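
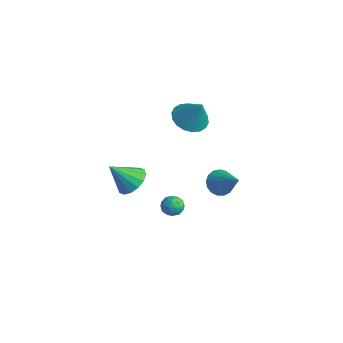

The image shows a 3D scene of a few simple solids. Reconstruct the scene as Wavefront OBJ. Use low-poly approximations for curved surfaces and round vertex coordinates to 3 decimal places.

v -0.238 1.093 2.189
v 0.327 0.315 1.954
v 0.558 1.247 3.591
v 0.554 0.654 1.788
v 0.623 1.081 1.701
v 0.522 1.51 1.711
v 0.27 1.856 1.816
v -0.082 2.051 1.994
v -0.465 2.056 2.212
v -0.804 1.87 2.424
v -1.03 1.531 2.59
v -1.1 1.104 2.677
v -0.998 0.676 2.667
v -0.747 0.329 2.562
v -0.394 0.134 2.383
v -0.011 0.129 2.166
v 0.835 -0.501 -3.013
v 1.227 -0.372 -2.522
v 1.073 -1.508 -2.938
v 1.465 -1.379 -2.447
v 0.83 -1.319 -2.375
v 0.684 -0.697 -2.421
v 1.616 -1.183 -3.039
v 1.47 -0.561 -3.085
v 1.71 -0.794 -2.538
v 1.224 -0.878 -2.128
v 1.076 -1.002 -3.332
v 0.59 -1.086 -2.922
v 1.011 -0.348 -2.774
v 1.289 -1.532 -2.686
v 0.916 -1.497 -2.644
v 1.147 -1.421 -2.355
v 0.691 -0.539 -2.715
v 0.921 -0.463 -2.426
v 0.688 -1.02 -2.34
v 1.379 -1.417 -3.034
v 1.609 -1.341 -2.745
v 1.153 -0.459 -3.105
v 1.384 -0.383 -2.816
v 1.612 -0.86 -3.12
v 1.525 -0.52 -2.495
v 1.664 -1.112 -2.451
v 1.753 -0.997 -2.798
v 1.667 -0.631 -2.826
v 1.239 -0.57 -2.254
v 1.378 -1.162 -2.21
v 1.006 -1.126 -2.167
v 0.919 -0.76 -2.195
v 1.523 -0.818 -2.263
v 0.922 -0.718 -3.25
v 1.061 -1.31 -3.206
v 1.381 -1.12 -3.265
v 1.294 -0.754 -3.293
v 0.636 -0.768 -3.009
v 0.775 -1.36 -2.965
v 0.633 -1.249 -2.634
v 0.547 -0.883 -2.662
v 0.777 -1.062 -3.197
v -0.203 2.976 -3.682
v 0.215 2.503 -4.205
v 1.363 2.984 -2.438
v 0.303 2.869 -4.318
v 0.275 3.259 -4.286
v 0.138 3.584 -4.114
v -0.078 3.77 -3.844
v -0.322 3.774 -3.537
v -0.539 3.596 -3.263
v -0.679 3.275 -3.085
v -0.71 2.886 -3.044
v -0.624 2.518 -3.149
v -0.443 2.254 -3.376
v -0.206 2.156 -3.673
v 0.031 2.246 -3.973
v 1.482 -3.522 0.603
v 2.249 -3.37 1.049
v 0.978 -4.478 1.797
v 1.958 -3.036 1.193
v 1.539 -2.833 1.179
v 1.105 -2.814 1.01
v 0.772 -2.985 0.733
v 0.629 -3.3 0.421
v 0.715 -3.675 0.157
v 1.006 -4.008 0.013
v 1.425 -4.212 0.027
v 1.859 -4.231 0.196
v 2.192 -4.06 0.473
v 2.335 -3.745 0.785
f 2 1 4
f 2 4 3
f 4 1 5
f 4 5 3
f 5 1 6
f 5 6 3
f 6 1 7
f 6 7 3
f 7 1 8
f 7 8 3
f 8 1 9
f 8 9 3
f 9 1 10
f 9 10 3
f 10 1 11
f 10 11 3
f 11 1 12
f 11 12 3
f 12 1 13
f 12 13 3
f 13 1 14
f 13 14 3
f 14 1 15
f 14 15 3
f 15 1 16
f 15 16 3
f 16 1 2
f 16 2 3
f 17 54 33
f 54 28 57
f 33 57 22
f 54 57 33
f 17 33 29
f 33 22 34
f 29 34 18
f 33 34 29
f 17 29 38
f 29 18 39
f 38 39 24
f 29 39 38
f 17 38 50
f 38 24 53
f 50 53 27
f 38 53 50
f 17 50 54
f 50 27 58
f 54 58 28
f 50 58 54
f 18 34 45
f 34 22 48
f 45 48 26
f 34 48 45
f 22 57 35
f 57 28 56
f 35 56 21
f 57 56 35
f 28 58 55
f 58 27 51
f 55 51 19
f 58 51 55
f 27 53 52
f 53 24 40
f 52 40 23
f 53 40 52
f 24 39 44
f 39 18 41
f 44 41 25
f 39 41 44
f 20 46 32
f 46 26 47
f 32 47 21
f 46 47 32
f 20 32 30
f 32 21 31
f 30 31 19
f 32 31 30
f 20 30 37
f 30 19 36
f 37 36 23
f 30 36 37
f 20 37 42
f 37 23 43
f 42 43 25
f 37 43 42
f 20 42 46
f 42 25 49
f 46 49 26
f 42 49 46
f 21 47 35
f 47 26 48
f 35 48 22
f 47 48 35
f 19 31 55
f 31 21 56
f 55 56 28
f 31 56 55
f 23 36 52
f 36 19 51
f 52 51 27
f 36 51 52
f 25 43 44
f 43 23 40
f 44 40 24
f 43 40 44
f 26 49 45
f 49 25 41
f 45 41 18
f 49 41 45
f 60 59 62
f 60 62 61
f 62 59 63
f 62 63 61
f 63 59 64
f 63 64 61
f 64 59 65
f 64 65 61
f 65 59 66
f 65 66 61
f 66 59 67
f 66 67 61
f 67 59 68
f 67 68 61
f 68 59 69
f 68 69 61
f 69 59 70
f 69 70 61
f 70 59 71
f 70 71 61
f 71 59 72
f 71 72 61
f 72 59 73
f 72 73 61
f 73 59 60
f 73 60 61
f 75 74 77
f 75 77 76
f 77 74 78
f 77 78 76
f 78 74 79
f 78 79 76
f 79 74 80
f 79 80 76
f 80 74 81
f 80 81 76
f 81 74 82
f 81 82 76
f 82 74 83
f 82 83 76
f 83 74 84
f 83 84 76
f 84 74 85
f 84 85 76
f 85 74 86
f 85 86 76
f 86 74 87
f 86 87 76
f 87 74 75
f 87 75 76



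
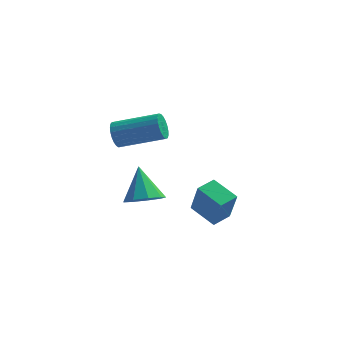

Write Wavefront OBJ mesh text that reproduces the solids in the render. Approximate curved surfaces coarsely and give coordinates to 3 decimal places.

v -3.484 0.674 -2.848
v -2.957 1.367 -3.113
v -3.936 1.566 -1.412
v -3.533 1.439 -3.338
v -4.085 1.153 -3.335
v -4.357 0.643 -3.103
v -4.22 0.147 -2.753
v -3.738 -0.102 -2.446
v -3.138 0.012 -2.328
v -2.699 0.436 -2.453
v -2.628 0.971 -2.763
v -1.658 1.317 -3.463
v -1.26 0.806 -1.946
v -1.147 2.107 -3.331
v -0.749 1.595 -1.814
v -0.551 0.685 -3.966
v -0.153 0.173 -2.449
v -0.04 1.474 -3.834
v 0.358 0.963 -2.317
v -4.296 -0.641 1.589
v -4.094 -0.984 1.075
v -2.202 -0.801 1.696
v -2.404 -0.459 2.211
v -4.088 -0.731 0.98
v -2.195 -0.548 1.601
v -4.117 -0.462 0.991
v -2.225 -0.279 1.612
v -4.177 -0.225 1.105
v -2.285 -0.042 1.726
v -4.258 -0.059 1.303
v -2.366 0.123 1.924
v -4.346 0.006 1.55
v -2.453 0.188 2.171
v -4.425 -0.041 1.804
v -2.532 0.141 2.425
v -4.481 -0.192 2.021
v -2.589 -0.01 2.643
v -4.506 -0.421 2.164
v -2.614 -0.238 2.785
v -4.494 -0.687 2.207
v -2.602 -0.505 2.828
v -4.448 -0.946 2.143
v -2.556 -0.763 2.764
v -4.376 -1.152 1.984
v -2.484 -0.969 2.605
v -4.29 -1.27 1.756
v -2.398 -1.087 2.377
v -4.205 -1.279 1.5
v -2.313 -1.096 2.121
v -4.136 -1.177 1.259
v -2.244 -0.995 1.88
f 2 1 4
f 2 4 3
f 4 1 5
f 4 5 3
f 5 1 6
f 5 6 3
f 6 1 7
f 6 7 3
f 7 1 8
f 7 8 3
f 8 1 9
f 8 9 3
f 9 1 10
f 9 10 3
f 10 1 11
f 10 11 3
f 11 1 2
f 11 2 3
f 13 15 12
f 16 13 12
f 12 15 14
f 14 16 12
f 13 19 15
f 17 13 16
f 17 19 13
f 15 19 14
f 18 16 14
f 14 19 18
f 18 17 16
f 19 17 18
f 21 20 24
f 21 24 22
f 22 24 25
f 22 25 23
f 24 20 26
f 24 26 25
f 25 26 27
f 25 27 23
f 26 20 28
f 26 28 27
f 27 28 29
f 27 29 23
f 28 20 30
f 28 30 29
f 29 30 31
f 29 31 23
f 30 20 32
f 30 32 31
f 31 32 33
f 31 33 23
f 32 20 34
f 32 34 33
f 33 34 35
f 33 35 23
f 34 20 36
f 34 36 35
f 35 36 37
f 35 37 23
f 36 20 38
f 36 38 37
f 37 38 39
f 37 39 23
f 38 20 40
f 38 40 39
f 39 40 41
f 39 41 23
f 40 20 42
f 40 42 41
f 41 42 43
f 41 43 23
f 42 20 44
f 42 44 43
f 43 44 45
f 43 45 23
f 44 20 46
f 44 46 45
f 45 46 47
f 45 47 23
f 46 20 48
f 46 48 47
f 47 48 49
f 47 49 23
f 48 20 50
f 48 50 49
f 49 50 51
f 49 51 23
f 50 20 21
f 50 21 51
f 51 21 22
f 51 22 23



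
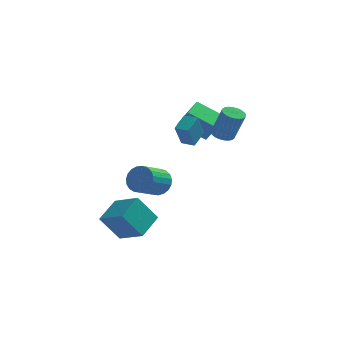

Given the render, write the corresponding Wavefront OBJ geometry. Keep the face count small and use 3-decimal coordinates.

v -2.652 -4.384 -2.622
v -1.96 -2.655 -1.79
v -4.261 -3.333 -3.468
v -3.569 -1.603 -2.636
v -1.451 -3.997 -4.424
v -0.759 -2.267 -3.592
v -3.06 -2.945 -5.27
v -2.368 -1.216 -4.438
v 2.975 -0.062 2.888
v 3.599 -0.432 2.601
v 4.329 -0.787 4.645
v 3.705 -0.418 4.932
v 3.701 -0.145 2.614
v 4.431 -0.5 4.659
v 3.692 0.154 2.669
v 4.422 -0.201 4.714
v 3.573 0.42 2.758
v 4.304 0.065 4.802
v 3.364 0.613 2.866
v 4.095 0.258 4.911
v 3.096 0.703 2.977
v 3.826 0.348 5.022
v 2.809 0.676 3.075
v 3.539 0.321 5.12
v 2.547 0.537 3.145
v 3.277 0.182 5.189
v 2.351 0.307 3.175
v 3.081 -0.048 5.219
v 2.249 0.02 3.161
v 2.979 -0.335 5.206
v 2.258 -0.279 3.106
v 2.988 -0.634 5.151
v 2.376 -0.545 3.018
v 3.107 -0.9 5.062
v 2.585 -0.738 2.909
v 3.316 -1.093 4.954
v 2.854 -0.828 2.798
v 3.584 -1.183 4.843
v 3.141 -0.801 2.7
v 3.871 -1.156 4.745
v 3.403 -0.662 2.631
v 4.133 -1.017 4.675
v -0.126 1.731 2.867
v 0.605 1.397 4.086
v 0.213 3.527 3.156
v 0.944 3.193 4.375
v 1.736 1.567 1.705
v 2.467 1.233 2.924
v 2.075 3.363 1.994
v 2.806 3.029 3.213
v -1.556 3.16 -2.97
v -1.083 2.444 -3.659
v -2.071 0.944 -2.778
v -2.544 1.66 -2.09
v -0.786 2.452 -3.311
v -1.774 0.953 -2.43
v -0.622 2.583 -2.904
v -1.61 1.083 -2.024
v -0.619 2.813 -2.509
v -1.607 1.314 -1.629
v -0.779 3.103 -2.194
v -1.767 1.604 -1.313
v -1.073 3.404 -2.013
v -2.061 1.904 -1.132
v -1.45 3.661 -1.997
v -2.438 2.162 -1.117
v -1.846 3.833 -2.15
v -2.834 2.333 -1.269
v -2.191 3.887 -2.444
v -3.18 2.388 -1.564
v -2.427 3.816 -2.83
v -3.415 2.317 -1.949
v -2.512 3.632 -3.24
v -3.5 2.132 -2.359
v -2.432 3.366 -3.603
v -3.42 1.866 -2.722
v -2.2 3.064 -3.857
v -3.188 1.564 -2.976
v -1.857 2.779 -3.957
v -2.845 1.279 -3.077
v -1.462 2.559 -3.887
v -2.45 1.06 -3.007
v 0.416 -0.259 2.088
v 0.125 -1.144 3.709
v 0.859 0.825 2.76
v 0.569 -0.061 4.381
v 1.291 -0.599 2.059
v 1.001 -1.485 3.68
v 1.735 0.484 2.731
v 1.444 -0.401 4.352
f 2 4 1
f 5 2 1
f 1 4 3
f 3 5 1
f 2 8 4
f 6 2 5
f 6 8 2
f 4 8 3
f 7 5 3
f 3 8 7
f 7 6 5
f 8 6 7
f 10 9 13
f 10 13 11
f 11 13 14
f 11 14 12
f 13 9 15
f 13 15 14
f 14 15 16
f 14 16 12
f 15 9 17
f 15 17 16
f 16 17 18
f 16 18 12
f 17 9 19
f 17 19 18
f 18 19 20
f 18 20 12
f 19 9 21
f 19 21 20
f 20 21 22
f 20 22 12
f 21 9 23
f 21 23 22
f 22 23 24
f 22 24 12
f 23 9 25
f 23 25 24
f 24 25 26
f 24 26 12
f 25 9 27
f 25 27 26
f 26 27 28
f 26 28 12
f 27 9 29
f 27 29 28
f 28 29 30
f 28 30 12
f 29 9 31
f 29 31 30
f 30 31 32
f 30 32 12
f 31 9 33
f 31 33 32
f 32 33 34
f 32 34 12
f 33 9 35
f 33 35 34
f 34 35 36
f 34 36 12
f 35 9 37
f 35 37 36
f 36 37 38
f 36 38 12
f 37 9 39
f 37 39 38
f 38 39 40
f 38 40 12
f 39 9 41
f 39 41 40
f 40 41 42
f 40 42 12
f 41 9 10
f 41 10 42
f 42 10 11
f 42 11 12
f 44 46 43
f 47 44 43
f 43 46 45
f 45 47 43
f 44 50 46
f 48 44 47
f 48 50 44
f 46 50 45
f 49 47 45
f 45 50 49
f 49 48 47
f 50 48 49
f 52 51 55
f 52 55 53
f 53 55 56
f 53 56 54
f 55 51 57
f 55 57 56
f 56 57 58
f 56 58 54
f 57 51 59
f 57 59 58
f 58 59 60
f 58 60 54
f 59 51 61
f 59 61 60
f 60 61 62
f 60 62 54
f 61 51 63
f 61 63 62
f 62 63 64
f 62 64 54
f 63 51 65
f 63 65 64
f 64 65 66
f 64 66 54
f 65 51 67
f 65 67 66
f 66 67 68
f 66 68 54
f 67 51 69
f 67 69 68
f 68 69 70
f 68 70 54
f 69 51 71
f 69 71 70
f 70 71 72
f 70 72 54
f 71 51 73
f 71 73 72
f 72 73 74
f 72 74 54
f 73 51 75
f 73 75 74
f 74 75 76
f 74 76 54
f 75 51 77
f 75 77 76
f 76 77 78
f 76 78 54
f 77 51 79
f 77 79 78
f 78 79 80
f 78 80 54
f 79 51 81
f 79 81 80
f 80 81 82
f 80 82 54
f 81 51 52
f 81 52 82
f 82 52 53
f 82 53 54
f 84 86 83
f 87 84 83
f 83 86 85
f 85 87 83
f 84 90 86
f 88 84 87
f 88 90 84
f 86 90 85
f 89 87 85
f 85 90 89
f 89 88 87
f 90 88 89



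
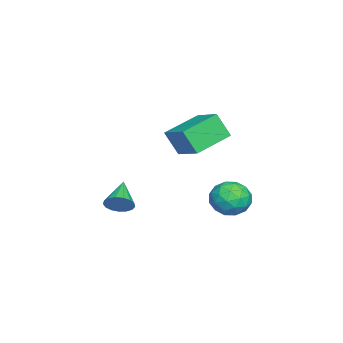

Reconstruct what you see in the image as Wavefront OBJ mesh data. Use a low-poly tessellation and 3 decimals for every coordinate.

v -1.904 -3.445 -2.846
v -1.49 -3.514 -2.142
v -3.456 -3.635 -1.954
v -1.557 -3.128 -2.175
v -1.702 -2.816 -2.362
v -1.894 -2.647 -2.66
v -2.088 -2.661 -3
v -2.24 -2.855 -3.306
v -2.315 -3.184 -3.506
v -2.296 -3.573 -3.555
v -2.187 -3.933 -3.442
v -2.013 -4.181 -3.192
v -1.814 -4.26 -2.863
v -1.636 -4.153 -2.53
v -1.519 -3.884 -2.27
v -0.141 3.715 -1.051
v 0.81 3.119 -0.978
v -1.11 2.201 -0.762
v -0.159 1.605 -0.689
v -0.422 2.346 0.116
v 0.177 3.282 -0.063
v -0.477 2.038 -1.677
v 0.122 2.974 -1.856
v 0.603 2.083 -1.365
v 0.637 2.273 -0.257
v -0.937 3.047 -1.483
v -0.903 3.237 -0.375
v 0.42 3.55 -1.04
v -0.72 1.77 -0.7
v -0.874 2.206 -0.227
v -0.315 1.856 -0.184
v 0.047 3.645 -0.502
v 0.607 3.295 -0.459
v -0.118 2.841 0.184
v -0.907 2.025 -1.281
v -0.347 1.675 -1.238
v 0.015 3.464 -1.556
v 0.574 3.114 -1.513
v -0.182 2.479 -1.924
v 0.857 2.591 -1.225
v 0.288 1.701 -1.054
v 0.101 1.956 -1.635
v 0.453 2.505 -1.741
v 0.877 2.703 -0.573
v 0.307 1.813 -0.403
v 0.153 2.248 0.07
v 0.505 2.798 -0.035
v 0.755 2.094 -0.8
v -0.607 3.507 -1.337
v -1.177 2.617 -1.167
v -0.805 2.522 -1.705
v -0.453 3.072 -1.81
v -0.588 3.619 -0.686
v -1.157 2.729 -0.515
v -0.753 2.815 0.001
v -0.401 3.364 -0.105
v -1.055 3.226 -0.94
v 0.228 0.16 2.046
v 0.185 -0.553 3.388
v -1.449 1.412 2.658
v -1.491 0.699 4
v 1.371 1.361 2.72
v 1.329 0.648 4.062
v -0.305 2.613 3.332
v -0.348 1.9 4.674
f 2 1 4
f 2 4 3
f 4 1 5
f 4 5 3
f 5 1 6
f 5 6 3
f 6 1 7
f 6 7 3
f 7 1 8
f 7 8 3
f 8 1 9
f 8 9 3
f 9 1 10
f 9 10 3
f 10 1 11
f 10 11 3
f 11 1 12
f 11 12 3
f 12 1 13
f 12 13 3
f 13 1 14
f 13 14 3
f 14 1 15
f 14 15 3
f 15 1 2
f 15 2 3
f 16 53 32
f 53 27 56
f 32 56 21
f 53 56 32
f 16 32 28
f 32 21 33
f 28 33 17
f 32 33 28
f 16 28 37
f 28 17 38
f 37 38 23
f 28 38 37
f 16 37 49
f 37 23 52
f 49 52 26
f 37 52 49
f 16 49 53
f 49 26 57
f 53 57 27
f 49 57 53
f 17 33 44
f 33 21 47
f 44 47 25
f 33 47 44
f 21 56 34
f 56 27 55
f 34 55 20
f 56 55 34
f 27 57 54
f 57 26 50
f 54 50 18
f 57 50 54
f 26 52 51
f 52 23 39
f 51 39 22
f 52 39 51
f 23 38 43
f 38 17 40
f 43 40 24
f 38 40 43
f 19 45 31
f 45 25 46
f 31 46 20
f 45 46 31
f 19 31 29
f 31 20 30
f 29 30 18
f 31 30 29
f 19 29 36
f 29 18 35
f 36 35 22
f 29 35 36
f 19 36 41
f 36 22 42
f 41 42 24
f 36 42 41
f 19 41 45
f 41 24 48
f 45 48 25
f 41 48 45
f 20 46 34
f 46 25 47
f 34 47 21
f 46 47 34
f 18 30 54
f 30 20 55
f 54 55 27
f 30 55 54
f 22 35 51
f 35 18 50
f 51 50 26
f 35 50 51
f 24 42 43
f 42 22 39
f 43 39 23
f 42 39 43
f 25 48 44
f 48 24 40
f 44 40 17
f 48 40 44
f 59 61 58
f 62 59 58
f 58 61 60
f 60 62 58
f 59 65 61
f 63 59 62
f 63 65 59
f 61 65 60
f 64 62 60
f 60 65 64
f 64 63 62
f 65 63 64



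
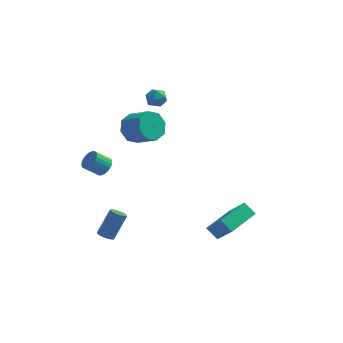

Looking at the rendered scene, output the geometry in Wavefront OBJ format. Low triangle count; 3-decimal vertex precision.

v -1.64 3.008 3.412
v -1.291 3.165 2.808
v -1.349 1.895 3.292
v -1 2.052 2.688
v -0.746 2.28 3.316
v -0.926 2.968 3.39
v -1.714 2.092 2.71
v -1.894 2.78 2.784
v -1.337 2.599 2.374
v -0.739 2.714 2.748
v -1.901 2.346 3.352
v -1.303 2.461 3.726
v -3.128 -3.74 1.441
v -2.672 -3.944 1.841
v -3.435 -4.244 2.559
v -3.892 -4.04 2.159
v -2.698 -3.706 1.913
v -3.461 -4.006 2.631
v -2.789 -3.473 1.914
v -3.552 -3.774 2.631
v -2.932 -3.281 1.842
v -3.695 -3.582 2.56
v -3.104 -3.159 1.709
v -3.868 -3.46 2.427
v -3.281 -3.126 1.536
v -4.044 -3.426 2.254
v -3.434 -3.185 1.348
v -4.197 -3.486 2.066
v -3.541 -3.329 1.174
v -4.304 -3.63 1.892
v -3.585 -3.536 1.041
v -4.348 -3.836 1.759
v -3.559 -3.774 0.969
v -4.322 -4.074 1.687
v -3.468 -4.006 0.969
v -4.231 -4.307 1.686
v -3.325 -4.198 1.04
v -4.088 -4.499 1.758
v -3.152 -4.32 1.173
v -3.916 -4.621 1.891
v -2.976 -4.354 1.346
v -3.739 -4.654 2.064
v -2.823 -4.294 1.534
v -3.586 -4.595 2.252
v -2.716 -4.15 1.708
v -3.479 -4.451 2.426
v -3.085 -4.051 -4.146
v -2.801 -3.726 -4.436
v -2.191 -2.963 -2.984
v -2.475 -3.289 -2.694
v -3.001 -3.613 -4.412
v -2.391 -2.85 -2.96
v -3.218 -3.586 -4.335
v -2.608 -2.823 -2.883
v -3.408 -3.651 -4.221
v -2.798 -2.888 -2.769
v -3.535 -3.796 -4.091
v -2.924 -3.033 -2.64
v -3.572 -3.991 -3.973
v -2.961 -3.228 -2.521
v -3.513 -4.198 -3.889
v -2.902 -3.435 -2.437
v -3.369 -4.377 -3.856
v -2.759 -3.614 -2.404
v -3.169 -4.49 -3.88
v -2.559 -3.727 -2.428
v -2.952 -4.517 -3.957
v -2.342 -3.754 -2.505
v -2.762 -4.452 -4.071
v -2.152 -3.689 -2.619
v -2.636 -4.307 -4.2
v -2.025 -3.544 -2.749
v -2.599 -4.112 -4.319
v -1.988 -3.349 -2.867
v -2.658 -3.905 -4.403
v -2.047 -3.142 -2.951
v 3.04 -3.137 -4.386
v 3.949 -3.971 -2.954
v 2.368 -2.822 -3.777
v 3.277 -3.656 -2.344
v 4.123 -1.424 -4.076
v 5.032 -2.258 -2.643
v 3.451 -1.109 -3.466
v 4.36 -1.943 -2.034
v -2.355 0.965 1.413
v -2.041 0.485 0.558
v -0.85 -0.185 1.371
v -1.165 0.295 2.227
v -1.705 1.192 0.648
v -0.514 0.523 1.461
v -1.75 1.766 1.186
v -0.559 1.097 2
v -2.149 1.871 1.858
v -0.958 1.201 2.671
v -2.67 1.445 2.269
v -1.479 0.775 3.082
v -3.006 0.737 2.179
v -1.815 0.068 2.992
v -2.961 0.163 1.64
v -1.77 -0.506 2.454
v -2.562 0.059 0.969
v -1.371 -0.611 1.782
f 1 12 6
f 1 6 2
f 1 2 8
f 1 8 11
f 1 11 12
f 2 6 10
f 6 12 5
f 12 11 3
f 11 8 7
f 8 2 9
f 4 10 5
f 4 5 3
f 4 3 7
f 4 7 9
f 4 9 10
f 5 10 6
f 3 5 12
f 7 3 11
f 9 7 8
f 10 9 2
f 14 13 17
f 14 17 15
f 15 17 18
f 15 18 16
f 17 13 19
f 17 19 18
f 18 19 20
f 18 20 16
f 19 13 21
f 19 21 20
f 20 21 22
f 20 22 16
f 21 13 23
f 21 23 22
f 22 23 24
f 22 24 16
f 23 13 25
f 23 25 24
f 24 25 26
f 24 26 16
f 25 13 27
f 25 27 26
f 26 27 28
f 26 28 16
f 27 13 29
f 27 29 28
f 28 29 30
f 28 30 16
f 29 13 31
f 29 31 30
f 30 31 32
f 30 32 16
f 31 13 33
f 31 33 32
f 32 33 34
f 32 34 16
f 33 13 35
f 33 35 34
f 34 35 36
f 34 36 16
f 35 13 37
f 35 37 36
f 36 37 38
f 36 38 16
f 37 13 39
f 37 39 38
f 38 39 40
f 38 40 16
f 39 13 41
f 39 41 40
f 40 41 42
f 40 42 16
f 41 13 43
f 41 43 42
f 42 43 44
f 42 44 16
f 43 13 45
f 43 45 44
f 44 45 46
f 44 46 16
f 45 13 14
f 45 14 46
f 46 14 15
f 46 15 16
f 48 47 51
f 48 51 49
f 49 51 52
f 49 52 50
f 51 47 53
f 51 53 52
f 52 53 54
f 52 54 50
f 53 47 55
f 53 55 54
f 54 55 56
f 54 56 50
f 55 47 57
f 55 57 56
f 56 57 58
f 56 58 50
f 57 47 59
f 57 59 58
f 58 59 60
f 58 60 50
f 59 47 61
f 59 61 60
f 60 61 62
f 60 62 50
f 61 47 63
f 61 63 62
f 62 63 64
f 62 64 50
f 63 47 65
f 63 65 64
f 64 65 66
f 64 66 50
f 65 47 67
f 65 67 66
f 66 67 68
f 66 68 50
f 67 47 69
f 67 69 68
f 68 69 70
f 68 70 50
f 69 47 71
f 69 71 70
f 70 71 72
f 70 72 50
f 71 47 73
f 71 73 72
f 72 73 74
f 72 74 50
f 73 47 75
f 73 75 74
f 74 75 76
f 74 76 50
f 75 47 48
f 75 48 76
f 76 48 49
f 76 49 50
f 78 80 77
f 81 78 77
f 77 80 79
f 79 81 77
f 78 84 80
f 82 78 81
f 82 84 78
f 80 84 79
f 83 81 79
f 79 84 83
f 83 82 81
f 84 82 83
f 86 85 89
f 86 89 87
f 87 89 90
f 87 90 88
f 89 85 91
f 89 91 90
f 90 91 92
f 90 92 88
f 91 85 93
f 91 93 92
f 92 93 94
f 92 94 88
f 93 85 95
f 93 95 94
f 94 95 96
f 94 96 88
f 95 85 97
f 95 97 96
f 96 97 98
f 96 98 88
f 97 85 99
f 97 99 98
f 98 99 100
f 98 100 88
f 99 85 101
f 99 101 100
f 100 101 102
f 100 102 88
f 101 85 86
f 101 86 102
f 102 86 87
f 102 87 88



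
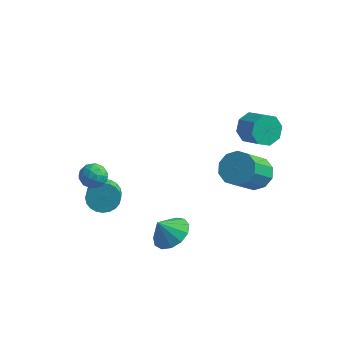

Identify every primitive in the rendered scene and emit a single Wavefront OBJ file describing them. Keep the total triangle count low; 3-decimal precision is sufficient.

v -3.978 -2.428 -2.002
v -3.292 -2.499 -1.641
v -3.628 -3.301 -2.839
v -2.942 -3.372 -2.478
v -3.592 -3.62 -2.13
v -3.809 -3.081 -1.613
v -3.111 -2.719 -2.867
v -3.328 -2.18 -2.35
v -2.757 -2.679 -2.176
v -3.054 -3.236 -1.72
v -3.866 -2.564 -2.76
v -4.163 -3.121 -2.304
v -3.666 -2.387 -1.748
v -3.254 -3.413 -2.732
v -3.636 -3.559 -2.528
v -3.233 -3.6 -2.316
v -3.969 -2.729 -1.731
v -3.566 -2.771 -1.519
v -3.743 -3.429 -1.807
v -3.354 -3.029 -2.961
v -2.951 -3.071 -2.749
v -3.687 -2.2 -2.164
v -3.284 -2.241 -1.952
v -3.177 -2.371 -2.673
v -2.948 -2.535 -1.85
v -2.742 -3.047 -2.342
v -2.842 -2.664 -2.571
v -2.969 -2.347 -2.267
v -3.123 -2.862 -1.583
v -2.917 -3.374 -2.075
v -3.299 -3.52 -1.87
v -3.426 -3.203 -1.566
v -2.808 -2.967 -1.897
v -4.003 -2.426 -2.405
v -3.797 -2.938 -2.897
v -3.494 -2.597 -2.914
v -3.621 -2.28 -2.61
v -4.178 -2.753 -2.138
v -3.972 -3.265 -2.63
v -3.951 -3.453 -2.213
v -4.078 -3.136 -1.909
v -4.112 -2.833 -2.583
v 2.426 2.456 0.068
v 2.931 2.838 -0.613
v 4.019 2.406 -0.049
v 3.514 2.024 0.632
v 2.826 3.285 -0.069
v 3.914 2.852 0.495
v 2.487 3.246 0.556
v 3.575 2.813 1.12
v 2.112 2.744 0.895
v 3.2 2.312 1.459
v 1.921 2.074 0.749
v 3.009 1.642 1.313
v 2.026 1.628 0.205
v 3.114 1.195 0.769
v 2.365 1.667 -0.42
v 3.453 1.234 0.144
v 2.74 2.168 -0.759
v 3.828 1.736 -0.195
v 1.395 -3.657 -3.895
v 2.272 -4.196 -3.685
v 0.885 -4.103 -2.905
v 2.331 -3.671 -3.418
v 2.093 -3.142 -3.303
v 1.633 -2.776 -3.375
v 1.098 -2.69 -3.613
v 0.658 -2.911 -3.94
v 0.451 -3.369 -4.253
v 0.544 -3.918 -4.452
v 0.908 -4.384 -4.474
v 1.426 -4.62 -4.313
v 1.935 -4.549 -4.019
v -3.354 -2.143 -4.203
v -2.656 -2.114 -4.739
v -2.088 -3.088 -4.052
v -2.786 -3.117 -3.517
v -2.564 -1.889 -4.496
v -1.996 -2.863 -3.809
v -2.592 -1.703 -4.209
v -2.024 -2.677 -3.522
v -2.736 -1.584 -3.921
v -2.168 -2.558 -3.234
v -2.974 -1.55 -3.676
v -2.406 -2.524 -2.989
v -3.27 -1.606 -3.511
v -2.702 -2.58 -2.824
v -3.579 -1.744 -3.452
v -3.011 -2.718 -2.765
v -3.853 -1.943 -3.507
v -3.285 -2.917 -2.82
v -4.052 -2.172 -3.668
v -3.484 -3.146 -2.981
v -4.144 -2.397 -3.911
v -3.576 -3.371 -3.224
v -4.116 -2.583 -4.198
v -3.548 -3.557 -3.511
v -3.972 -2.702 -4.486
v -3.404 -3.676 -3.799
v -3.734 -2.736 -4.731
v -3.166 -3.71 -4.044
v -3.438 -2.68 -4.896
v -2.87 -3.654 -4.209
v -3.129 -2.542 -4.955
v -2.561 -3.516 -4.268
v -2.855 -2.343 -4.9
v -2.287 -3.317 -4.213
v 3.05 1.742 -2.717
v 4.055 1.694 -2.635
v 3.856 0.13 -1.101
v 2.85 0.178 -1.183
v 3.849 2.12 -2.228
v 3.649 0.555 -0.694
v 3.337 2.401 -2.008
v 3.138 0.837 -0.474
v 2.716 2.431 -2.058
v 2.516 0.867 -0.524
v 2.222 2.198 -2.36
v 2.022 0.633 -0.826
v 2.044 1.79 -2.799
v 1.845 0.226 -1.265
v 2.251 1.365 -3.206
v 2.051 -0.2 -1.672
v 2.762 1.083 -3.426
v 2.563 -0.481 -1.892
v 3.384 1.053 -3.376
v 3.184 -0.511 -1.842
v 3.878 1.287 -3.074
v 3.678 -0.278 -1.54
f 1 38 17
f 38 12 41
f 17 41 6
f 38 41 17
f 1 17 13
f 17 6 18
f 13 18 2
f 17 18 13
f 1 13 22
f 13 2 23
f 22 23 8
f 13 23 22
f 1 22 34
f 22 8 37
f 34 37 11
f 22 37 34
f 1 34 38
f 34 11 42
f 38 42 12
f 34 42 38
f 2 18 29
f 18 6 32
f 29 32 10
f 18 32 29
f 6 41 19
f 41 12 40
f 19 40 5
f 41 40 19
f 12 42 39
f 42 11 35
f 39 35 3
f 42 35 39
f 11 37 36
f 37 8 24
f 36 24 7
f 37 24 36
f 8 23 28
f 23 2 25
f 28 25 9
f 23 25 28
f 4 30 16
f 30 10 31
f 16 31 5
f 30 31 16
f 4 16 14
f 16 5 15
f 14 15 3
f 16 15 14
f 4 14 21
f 14 3 20
f 21 20 7
f 14 20 21
f 4 21 26
f 21 7 27
f 26 27 9
f 21 27 26
f 4 26 30
f 26 9 33
f 30 33 10
f 26 33 30
f 5 31 19
f 31 10 32
f 19 32 6
f 31 32 19
f 3 15 39
f 15 5 40
f 39 40 12
f 15 40 39
f 7 20 36
f 20 3 35
f 36 35 11
f 20 35 36
f 9 27 28
f 27 7 24
f 28 24 8
f 27 24 28
f 10 33 29
f 33 9 25
f 29 25 2
f 33 25 29
f 44 43 47
f 44 47 45
f 45 47 48
f 45 48 46
f 47 43 49
f 47 49 48
f 48 49 50
f 48 50 46
f 49 43 51
f 49 51 50
f 50 51 52
f 50 52 46
f 51 43 53
f 51 53 52
f 52 53 54
f 52 54 46
f 53 43 55
f 53 55 54
f 54 55 56
f 54 56 46
f 55 43 57
f 55 57 56
f 56 57 58
f 56 58 46
f 57 43 59
f 57 59 58
f 58 59 60
f 58 60 46
f 59 43 44
f 59 44 60
f 60 44 45
f 60 45 46
f 62 61 64
f 62 64 63
f 64 61 65
f 64 65 63
f 65 61 66
f 65 66 63
f 66 61 67
f 66 67 63
f 67 61 68
f 67 68 63
f 68 61 69
f 68 69 63
f 69 61 70
f 69 70 63
f 70 61 71
f 70 71 63
f 71 61 72
f 71 72 63
f 72 61 73
f 72 73 63
f 73 61 62
f 73 62 63
f 75 74 78
f 75 78 76
f 76 78 79
f 76 79 77
f 78 74 80
f 78 80 79
f 79 80 81
f 79 81 77
f 80 74 82
f 80 82 81
f 81 82 83
f 81 83 77
f 82 74 84
f 82 84 83
f 83 84 85
f 83 85 77
f 84 74 86
f 84 86 85
f 85 86 87
f 85 87 77
f 86 74 88
f 86 88 87
f 87 88 89
f 87 89 77
f 88 74 90
f 88 90 89
f 89 90 91
f 89 91 77
f 90 74 92
f 90 92 91
f 91 92 93
f 91 93 77
f 92 74 94
f 92 94 93
f 93 94 95
f 93 95 77
f 94 74 96
f 94 96 95
f 95 96 97
f 95 97 77
f 96 74 98
f 96 98 97
f 97 98 99
f 97 99 77
f 98 74 100
f 98 100 99
f 99 100 101
f 99 101 77
f 100 74 102
f 100 102 101
f 101 102 103
f 101 103 77
f 102 74 104
f 102 104 103
f 103 104 105
f 103 105 77
f 104 74 106
f 104 106 105
f 105 106 107
f 105 107 77
f 106 74 75
f 106 75 107
f 107 75 76
f 107 76 77
f 109 108 112
f 109 112 110
f 110 112 113
f 110 113 111
f 112 108 114
f 112 114 113
f 113 114 115
f 113 115 111
f 114 108 116
f 114 116 115
f 115 116 117
f 115 117 111
f 116 108 118
f 116 118 117
f 117 118 119
f 117 119 111
f 118 108 120
f 118 120 119
f 119 120 121
f 119 121 111
f 120 108 122
f 120 122 121
f 121 122 123
f 121 123 111
f 122 108 124
f 122 124 123
f 123 124 125
f 123 125 111
f 124 108 126
f 124 126 125
f 125 126 127
f 125 127 111
f 126 108 128
f 126 128 127
f 127 128 129
f 127 129 111
f 128 108 109
f 128 109 129
f 129 109 110
f 129 110 111



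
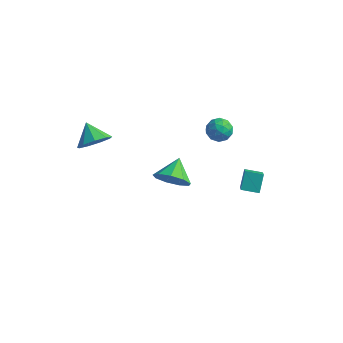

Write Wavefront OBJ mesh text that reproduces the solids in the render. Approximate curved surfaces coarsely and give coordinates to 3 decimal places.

v -0.265 -0.729 -3.932
v 0.45 -0.905 -3.365
v -0.475 0.369 -3.328
v 0.652 -0.585 -3.876
v 0.424 -0.332 -4.414
v -0.126 -0.265 -4.726
v -0.742 -0.415 -4.667
v -1.134 -0.712 -4.263
v -1.12 -1.016 -3.705
v -0.706 -1.186 -3.253
v -0.086 -1.142 -3.119
v 3.354 -0.829 -2.673
v 3.213 -0.159 -1.958
v 2.87 0.081 -3.621
v 2.728 0.75 -2.905
v 4.152 -0.53 -2.795
v 4.01 0.139 -2.079
v 3.667 0.379 -3.742
v 3.526 1.049 -3.027
v 1.39 1.267 -0.223
v 1.813 0.834 0.07
v 1.067 0.486 -0.91
v 1.49 0.053 -0.617
v 0.949 0.273 -0.282
v 1.149 0.756 0.142
v 1.731 0.564 -0.982
v 1.931 1.047 -0.558
v 2.024 0.4 -0.399
v 1.541 0.22 0.033
v 1.339 1.1 -0.873
v 0.856 0.92 -0.441
v 1.63 1.119 -0.017
v 1.25 0.201 -0.823
v 0.932 0.33 -0.627
v 1.181 0.076 -0.455
v 1.239 1.073 0.026
v 1.488 0.819 0.198
v 0.98 0.489 -0.009
v 1.392 0.501 -1.038
v 1.641 0.247 -0.866
v 1.699 1.244 -0.385
v 1.948 0.99 -0.213
v 1.9 0.831 -0.831
v 2.003 0.61 -0.12
v 1.813 0.15 -0.523
v 1.955 0.451 -0.738
v 2.072 0.735 -0.488
v 1.719 0.504 0.134
v 1.529 0.044 -0.269
v 1.211 0.174 -0.073
v 1.328 0.457 0.177
v 1.843 0.248 -0.141
v 1.351 1.276 -0.571
v 1.161 0.816 -0.974
v 1.552 0.863 -1.017
v 1.669 1.146 -0.767
v 1.067 1.17 -0.317
v 0.877 0.71 -0.72
v 0.808 0.585 -0.352
v 0.925 0.869 -0.102
v 1.037 1.072 -0.699
v -2.704 -3.414 0.231
v -2.423 -3.843 0.895
v -3.456 -2.886 0.889
v -2.128 -3.353 0.839
v -2.103 -2.892 0.498
v -2.359 -2.674 0.032
v -2.777 -2.803 -0.341
v -3.161 -3.217 -0.447
v -3.331 -3.724 -0.235
v -3.208 -4.085 0.194
v -2.849 -4.132 0.641
f 2 1 4
f 2 4 3
f 4 1 5
f 4 5 3
f 5 1 6
f 5 6 3
f 6 1 7
f 6 7 3
f 7 1 8
f 7 8 3
f 8 1 9
f 8 9 3
f 9 1 10
f 9 10 3
f 10 1 11
f 10 11 3
f 11 1 2
f 11 2 3
f 13 15 12
f 16 13 12
f 12 15 14
f 14 16 12
f 13 19 15
f 17 13 16
f 17 19 13
f 15 19 14
f 18 16 14
f 14 19 18
f 18 17 16
f 19 17 18
f 20 57 36
f 57 31 60
f 36 60 25
f 57 60 36
f 20 36 32
f 36 25 37
f 32 37 21
f 36 37 32
f 20 32 41
f 32 21 42
f 41 42 27
f 32 42 41
f 20 41 53
f 41 27 56
f 53 56 30
f 41 56 53
f 20 53 57
f 53 30 61
f 57 61 31
f 53 61 57
f 21 37 48
f 37 25 51
f 48 51 29
f 37 51 48
f 25 60 38
f 60 31 59
f 38 59 24
f 60 59 38
f 31 61 58
f 61 30 54
f 58 54 22
f 61 54 58
f 30 56 55
f 56 27 43
f 55 43 26
f 56 43 55
f 27 42 47
f 42 21 44
f 47 44 28
f 42 44 47
f 23 49 35
f 49 29 50
f 35 50 24
f 49 50 35
f 23 35 33
f 35 24 34
f 33 34 22
f 35 34 33
f 23 33 40
f 33 22 39
f 40 39 26
f 33 39 40
f 23 40 45
f 40 26 46
f 45 46 28
f 40 46 45
f 23 45 49
f 45 28 52
f 49 52 29
f 45 52 49
f 24 50 38
f 50 29 51
f 38 51 25
f 50 51 38
f 22 34 58
f 34 24 59
f 58 59 31
f 34 59 58
f 26 39 55
f 39 22 54
f 55 54 30
f 39 54 55
f 28 46 47
f 46 26 43
f 47 43 27
f 46 43 47
f 29 52 48
f 52 28 44
f 48 44 21
f 52 44 48
f 63 62 65
f 63 65 64
f 65 62 66
f 65 66 64
f 66 62 67
f 66 67 64
f 67 62 68
f 67 68 64
f 68 62 69
f 68 69 64
f 69 62 70
f 69 70 64
f 70 62 71
f 70 71 64
f 71 62 72
f 71 72 64
f 72 62 63
f 72 63 64



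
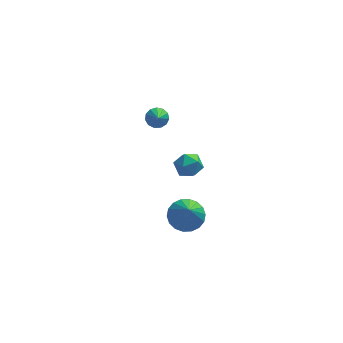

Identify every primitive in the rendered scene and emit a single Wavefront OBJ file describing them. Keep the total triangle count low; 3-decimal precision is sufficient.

v -1.607 1.351 -0.721
v -0.975 1.166 -1.326
v -1.665 -0.046 -0.354
v -1.033 -0.231 -0.959
v -0.827 0.238 -0.227
v -0.791 1.102 -0.454
v -1.849 0.018 -1.226
v -1.813 0.882 -1.453
v -1.125 0.342 -1.638
v -0.493 0.478 -1.02
v -2.147 0.642 -0.66
v -1.515 0.778 -0.042
v -1.665 -3.225 -1.39
v -0.73 -3.565 -1.659
v -1.575 -4.275 0.25
v -0.636 -3.185 -1.42
v -0.745 -2.812 -1.176
v -1.037 -2.522 -0.974
v -1.453 -2.371 -0.854
v -1.91 -2.388 -0.841
v -2.32 -2.572 -0.936
v -2.599 -2.885 -1.121
v -2.693 -3.265 -1.36
v -2.584 -3.637 -1.604
v -2.293 -3.927 -1.806
v -1.877 -4.078 -1.926
v -1.419 -4.061 -1.939
v -1.01 -3.877 -1.844
v -2.867 4.369 -0.244
v -2.194 4.319 -0.327
v -2.833 3.511 0.564
v -2.25 4.578 -0.05
v -2.502 4.77 0.166
v -2.869 4.835 0.251
v -3.236 4.753 0.179
v -3.486 4.549 -0.027
v -3.54 4.287 -0.302
v -3.38 4.052 -0.559
v -3.057 3.918 -0.716
v -2.674 3.927 -0.723
v -2.353 4.076 -0.578
f 1 12 6
f 1 6 2
f 1 2 8
f 1 8 11
f 1 11 12
f 2 6 10
f 6 12 5
f 12 11 3
f 11 8 7
f 8 2 9
f 4 10 5
f 4 5 3
f 4 3 7
f 4 7 9
f 4 9 10
f 5 10 6
f 3 5 12
f 7 3 11
f 9 7 8
f 10 9 2
f 14 13 16
f 14 16 15
f 16 13 17
f 16 17 15
f 17 13 18
f 17 18 15
f 18 13 19
f 18 19 15
f 19 13 20
f 19 20 15
f 20 13 21
f 20 21 15
f 21 13 22
f 21 22 15
f 22 13 23
f 22 23 15
f 23 13 24
f 23 24 15
f 24 13 25
f 24 25 15
f 25 13 26
f 25 26 15
f 26 13 27
f 26 27 15
f 27 13 28
f 27 28 15
f 28 13 14
f 28 14 15
f 30 29 32
f 30 32 31
f 32 29 33
f 32 33 31
f 33 29 34
f 33 34 31
f 34 29 35
f 34 35 31
f 35 29 36
f 35 36 31
f 36 29 37
f 36 37 31
f 37 29 38
f 37 38 31
f 38 29 39
f 38 39 31
f 39 29 40
f 39 40 31
f 40 29 41
f 40 41 31
f 41 29 30
f 41 30 31



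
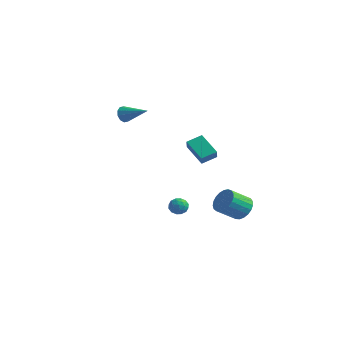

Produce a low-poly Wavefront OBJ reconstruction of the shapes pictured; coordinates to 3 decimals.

v -4.839 1.917 3.459
v -4.603 1.663 2.933
v -3.161 2.143 4.101
v -4.634 2.048 2.878
v -4.743 2.382 3.045
v -4.888 2.539 3.37
v -5.015 2.458 3.729
v -5.074 2.171 3.985
v -5.044 1.786 4.04
v -4.934 1.452 3.873
v -4.789 1.295 3.548
v -4.662 1.376 3.189
v -0.708 2.44 -3.124
v -0.26 2.164 -3.509
v -0.76 1.556 -2.551
v -0.312 1.28 -2.936
v -0.144 1.768 -2.538
v -0.112 2.315 -2.892
v -0.908 1.405 -3.168
v -0.876 1.952 -3.522
v -0.384 1.525 -3.536
v 0.089 1.749 -3.146
v -1.109 1.971 -2.914
v -0.636 2.195 -2.524
v -0.479 2.38 -3.367
v -0.541 1.34 -2.693
v -0.442 1.627 -2.459
v -0.179 1.465 -2.685
v -0.392 2.468 -3.004
v -0.129 2.306 -3.23
v -0.061 2.073 -2.66
v -0.891 1.414 -2.83
v -0.628 1.252 -3.056
v -0.841 2.255 -3.375
v -0.578 2.093 -3.601
v -0.959 1.647 -3.4
v -0.288 1.842 -3.609
v -0.319 1.322 -3.272
v -0.67 1.396 -3.408
v -0.651 1.717 -3.617
v -0.011 1.973 -3.38
v -0.042 1.454 -3.043
v 0.057 1.741 -2.809
v 0.076 2.062 -3.017
v -0.084 1.597 -3.396
v -0.978 2.266 -3.017
v -1.009 1.747 -2.68
v -1.096 1.658 -3.043
v -1.077 1.979 -3.251
v -0.701 2.398 -2.788
v -0.732 1.878 -2.451
v -0.369 2.003 -2.443
v -0.35 2.324 -2.652
v -0.936 2.123 -2.664
v 2.811 3.781 -2.891
v 3.574 3.782 -2.414
v 3.013 2.64 -1.513
v 2.249 2.639 -1.989
v 3.366 4.031 -2.228
v 2.804 2.889 -1.326
v 3.062 4.237 -2.157
v 2.5 3.095 -1.255
v 2.715 4.364 -2.212
v 2.153 3.222 -1.31
v 2.384 4.391 -2.385
v 1.822 3.248 -1.483
v 2.127 4.312 -2.645
v 1.565 3.169 -1.743
v 1.988 4.141 -2.948
v 1.426 2.999 -2.046
v 1.991 3.908 -3.241
v 1.43 2.766 -2.339
v 2.137 3.653 -3.473
v 1.575 2.511 -2.571
v 2.399 3.42 -3.605
v 1.837 2.278 -2.703
v 2.732 3.25 -3.613
v 2.17 2.108 -2.711
v 3.079 3.171 -3.496
v 2.517 2.029 -2.595
v 3.379 3.198 -3.275
v 2.817 2.056 -2.373
v 3.581 3.326 -2.987
v 3.02 2.184 -2.085
v 3.65 3.532 -2.683
v 3.089 2.39 -1.781
v 2.723 -1.277 3.767
v 3.141 -0.433 4.13
v 4.016 -1.545 2.899
v 4.434 -0.7 3.262
v 3.046 -1.7 4.378
v 3.464 -0.855 4.741
v 4.339 -1.967 3.51
v 4.757 -1.123 3.873
f 2 1 4
f 2 4 3
f 4 1 5
f 4 5 3
f 5 1 6
f 5 6 3
f 6 1 7
f 6 7 3
f 7 1 8
f 7 8 3
f 8 1 9
f 8 9 3
f 9 1 10
f 9 10 3
f 10 1 11
f 10 11 3
f 11 1 12
f 11 12 3
f 12 1 2
f 12 2 3
f 13 50 29
f 50 24 53
f 29 53 18
f 50 53 29
f 13 29 25
f 29 18 30
f 25 30 14
f 29 30 25
f 13 25 34
f 25 14 35
f 34 35 20
f 25 35 34
f 13 34 46
f 34 20 49
f 46 49 23
f 34 49 46
f 13 46 50
f 46 23 54
f 50 54 24
f 46 54 50
f 14 30 41
f 30 18 44
f 41 44 22
f 30 44 41
f 18 53 31
f 53 24 52
f 31 52 17
f 53 52 31
f 24 54 51
f 54 23 47
f 51 47 15
f 54 47 51
f 23 49 48
f 49 20 36
f 48 36 19
f 49 36 48
f 20 35 40
f 35 14 37
f 40 37 21
f 35 37 40
f 16 42 28
f 42 22 43
f 28 43 17
f 42 43 28
f 16 28 26
f 28 17 27
f 26 27 15
f 28 27 26
f 16 26 33
f 26 15 32
f 33 32 19
f 26 32 33
f 16 33 38
f 33 19 39
f 38 39 21
f 33 39 38
f 16 38 42
f 38 21 45
f 42 45 22
f 38 45 42
f 17 43 31
f 43 22 44
f 31 44 18
f 43 44 31
f 15 27 51
f 27 17 52
f 51 52 24
f 27 52 51
f 19 32 48
f 32 15 47
f 48 47 23
f 32 47 48
f 21 39 40
f 39 19 36
f 40 36 20
f 39 36 40
f 22 45 41
f 45 21 37
f 41 37 14
f 45 37 41
f 56 55 59
f 56 59 57
f 57 59 60
f 57 60 58
f 59 55 61
f 59 61 60
f 60 61 62
f 60 62 58
f 61 55 63
f 61 63 62
f 62 63 64
f 62 64 58
f 63 55 65
f 63 65 64
f 64 65 66
f 64 66 58
f 65 55 67
f 65 67 66
f 66 67 68
f 66 68 58
f 67 55 69
f 67 69 68
f 68 69 70
f 68 70 58
f 69 55 71
f 69 71 70
f 70 71 72
f 70 72 58
f 71 55 73
f 71 73 72
f 72 73 74
f 72 74 58
f 73 55 75
f 73 75 74
f 74 75 76
f 74 76 58
f 75 55 77
f 75 77 76
f 76 77 78
f 76 78 58
f 77 55 79
f 77 79 78
f 78 79 80
f 78 80 58
f 79 55 81
f 79 81 80
f 80 81 82
f 80 82 58
f 81 55 83
f 81 83 82
f 82 83 84
f 82 84 58
f 83 55 85
f 83 85 84
f 84 85 86
f 84 86 58
f 85 55 56
f 85 56 86
f 86 56 57
f 86 57 58
f 88 90 87
f 91 88 87
f 87 90 89
f 89 91 87
f 88 94 90
f 92 88 91
f 92 94 88
f 90 94 89
f 93 91 89
f 89 94 93
f 93 92 91
f 94 92 93



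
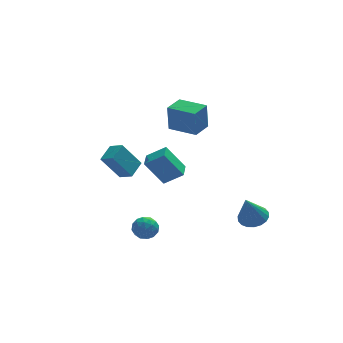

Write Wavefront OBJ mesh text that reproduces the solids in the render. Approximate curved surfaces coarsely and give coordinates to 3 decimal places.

v 0.316 1.733 2.855
v 0.231 1.752 4.673
v 1.311 2.703 2.891
v 1.226 2.722 4.709
v 1.654 0.358 2.931
v 1.569 0.377 4.749
v 2.649 1.328 2.967
v 2.564 1.347 4.785
v -1.169 1.959 -0.208
v -0.021 1.549 0.649
v -0.778 3.062 -0.204
v 0.37 2.651 0.653
v -0.05 1.569 -1.893
v 1.098 1.158 -1.036
v 0.341 2.671 -1.889
v 1.489 2.261 -1.032
v -3.667 -2.689 1.993
v -4.757 -2.572 3.606
v -2.907 -1.804 2.442
v -3.997 -1.687 4.055
v -3.103 -3.393 2.425
v -4.193 -3.276 4.038
v -2.343 -2.508 2.874
v -3.433 -2.391 4.487
v 4.278 -3.07 -2.5
v 4.853 -3.838 -2.502
v 3.642 -3.55 -0.6
v 5.104 -3.532 -2.341
v 5.191 -3.134 -2.211
v 5.097 -2.724 -2.138
v 4.841 -2.382 -2.138
v 4.473 -2.176 -2.208
v 4.067 -2.147 -2.337
v 3.702 -2.301 -2.498
v 3.452 -2.607 -2.659
v 3.364 -3.005 -2.789
v 3.458 -3.416 -2.861
v 3.714 -3.758 -2.862
v 4.082 -3.963 -2.791
v 4.488 -3.992 -2.663
v -1.833 -2.773 -2.758
v -1.511 -3.311 -2.181
v -3.109 -3.129 -2.379
v -2.787 -3.667 -1.802
v -2.705 -2.827 -1.693
v -1.917 -2.606 -1.927
v -2.703 -3.834 -2.633
v -1.915 -3.613 -2.867
v -2.049 -3.966 -2.104
v -2.051 -3.344 -1.523
v -2.569 -3.096 -3.037
v -2.571 -2.474 -2.456
v -1.56 -3.01 -2.503
v -3.06 -3.43 -2.057
v -3.012 -2.935 -1.993
v -2.823 -3.252 -1.654
v -1.798 -2.596 -2.353
v -1.609 -2.913 -2.014
v -2.311 -2.628 -1.727
v -3.011 -3.527 -2.546
v -2.822 -3.844 -2.207
v -1.797 -3.188 -2.906
v -1.608 -3.505 -2.567
v -2.309 -3.812 -2.833
v -1.687 -3.712 -2.118
v -2.437 -3.922 -1.896
v -2.388 -4.019 -2.384
v -1.924 -3.89 -2.522
v -1.688 -3.346 -1.777
v -2.438 -3.556 -1.554
v -2.39 -3.062 -1.49
v -1.926 -2.932 -1.627
v -2.004 -3.732 -1.731
v -2.182 -2.884 -3.006
v -2.932 -3.094 -2.783
v -2.694 -3.508 -2.933
v -2.23 -3.378 -3.07
v -2.183 -2.518 -2.664
v -2.933 -2.728 -2.442
v -2.696 -2.55 -2.038
v -2.232 -2.421 -2.176
v -2.616 -2.708 -2.829
f 2 4 1
f 5 2 1
f 1 4 3
f 3 5 1
f 2 8 4
f 6 2 5
f 6 8 2
f 4 8 3
f 7 5 3
f 3 8 7
f 7 6 5
f 8 6 7
f 10 12 9
f 13 10 9
f 9 12 11
f 11 13 9
f 10 16 12
f 14 10 13
f 14 16 10
f 12 16 11
f 15 13 11
f 11 16 15
f 15 14 13
f 16 14 15
f 18 20 17
f 21 18 17
f 17 20 19
f 19 21 17
f 18 24 20
f 22 18 21
f 22 24 18
f 20 24 19
f 23 21 19
f 19 24 23
f 23 22 21
f 24 22 23
f 26 25 28
f 26 28 27
f 28 25 29
f 28 29 27
f 29 25 30
f 29 30 27
f 30 25 31
f 30 31 27
f 31 25 32
f 31 32 27
f 32 25 33
f 32 33 27
f 33 25 34
f 33 34 27
f 34 25 35
f 34 35 27
f 35 25 36
f 35 36 27
f 36 25 37
f 36 37 27
f 37 25 38
f 37 38 27
f 38 25 39
f 38 39 27
f 39 25 40
f 39 40 27
f 40 25 26
f 40 26 27
f 41 78 57
f 78 52 81
f 57 81 46
f 78 81 57
f 41 57 53
f 57 46 58
f 53 58 42
f 57 58 53
f 41 53 62
f 53 42 63
f 62 63 48
f 53 63 62
f 41 62 74
f 62 48 77
f 74 77 51
f 62 77 74
f 41 74 78
f 74 51 82
f 78 82 52
f 74 82 78
f 42 58 69
f 58 46 72
f 69 72 50
f 58 72 69
f 46 81 59
f 81 52 80
f 59 80 45
f 81 80 59
f 52 82 79
f 82 51 75
f 79 75 43
f 82 75 79
f 51 77 76
f 77 48 64
f 76 64 47
f 77 64 76
f 48 63 68
f 63 42 65
f 68 65 49
f 63 65 68
f 44 70 56
f 70 50 71
f 56 71 45
f 70 71 56
f 44 56 54
f 56 45 55
f 54 55 43
f 56 55 54
f 44 54 61
f 54 43 60
f 61 60 47
f 54 60 61
f 44 61 66
f 61 47 67
f 66 67 49
f 61 67 66
f 44 66 70
f 66 49 73
f 70 73 50
f 66 73 70
f 45 71 59
f 71 50 72
f 59 72 46
f 71 72 59
f 43 55 79
f 55 45 80
f 79 80 52
f 55 80 79
f 47 60 76
f 60 43 75
f 76 75 51
f 60 75 76
f 49 67 68
f 67 47 64
f 68 64 48
f 67 64 68
f 50 73 69
f 73 49 65
f 69 65 42
f 73 65 69



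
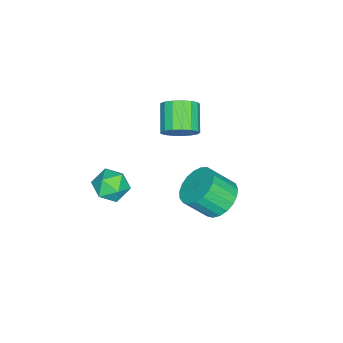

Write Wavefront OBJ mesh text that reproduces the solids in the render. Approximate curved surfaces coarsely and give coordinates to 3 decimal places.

v -1.149 -0.025 0.637
v -0.593 -0.5 1.126
v -1.755 -1.03 1.933
v -2.311 -0.555 1.443
v -0.619 -0.133 1.331
v -1.781 -0.662 2.137
v -0.766 0.259 1.376
v -1.928 -0.27 2.182
v -1.001 0.586 1.252
v -2.163 0.057 2.058
v -1.269 0.773 0.987
v -2.431 0.244 1.793
v -1.511 0.777 0.642
v -2.673 0.248 1.448
v -1.669 0.597 0.296
v -2.831 0.068 1.102
v -1.708 0.275 0.027
v -2.87 -0.255 0.834
v -1.62 -0.117 -0.101
v -2.782 -0.646 0.705
v -1.423 -0.487 -0.061
v -2.585 -1.016 0.746
v -1.163 -0.751 0.14
v -2.325 -1.28 0.946
v -0.901 -0.85 0.454
v -2.063 -1.379 1.26
v -0.695 -0.759 0.81
v -1.857 -1.288 1.616
v 2.258 3.334 0.71
v 2.716 4.091 1.175
v 3.16 3.184 2.215
v 2.702 2.426 1.75
v 2.337 4.101 1.346
v 2.781 3.194 2.386
v 1.944 3.979 1.407
v 2.388 3.071 2.447
v 1.606 3.745 1.347
v 2.05 2.837 2.387
v 1.38 3.44 1.177
v 1.824 2.532 2.217
v 1.306 3.116 0.926
v 1.75 2.209 1.967
v 1.397 2.83 0.638
v 1.841 1.923 1.678
v 1.636 2.631 0.363
v 2.081 1.724 1.403
v 1.983 2.554 0.147
v 2.428 1.647 1.187
v 2.378 2.612 0.029
v 2.822 1.704 1.069
v 2.752 2.794 0.028
v 3.196 1.886 1.068
v 3.04 3.07 0.146
v 3.484 2.162 1.186
v 3.193 3.391 0.361
v 3.637 2.483 1.401
v 3.185 3.702 0.636
v 3.629 2.795 1.676
v 3.016 3.95 0.924
v 3.46 3.043 1.964
v 0.917 -1.473 -2.141
v 1.629 -1.835 -2.628
v 0.711 -2.805 -1.452
v 1.423 -3.167 -1.939
v 1.587 -2.523 -1.28
v 1.714 -1.7 -1.706
v 0.626 -2.94 -2.374
v 0.753 -2.117 -2.8
v 1.449 -2.742 -2.772
v 2.043 -2.484 -2.096
v 0.297 -2.156 -1.984
v 0.891 -1.898 -1.308
f 2 1 5
f 2 5 3
f 3 5 6
f 3 6 4
f 5 1 7
f 5 7 6
f 6 7 8
f 6 8 4
f 7 1 9
f 7 9 8
f 8 9 10
f 8 10 4
f 9 1 11
f 9 11 10
f 10 11 12
f 10 12 4
f 11 1 13
f 11 13 12
f 12 13 14
f 12 14 4
f 13 1 15
f 13 15 14
f 14 15 16
f 14 16 4
f 15 1 17
f 15 17 16
f 16 17 18
f 16 18 4
f 17 1 19
f 17 19 18
f 18 19 20
f 18 20 4
f 19 1 21
f 19 21 20
f 20 21 22
f 20 22 4
f 21 1 23
f 21 23 22
f 22 23 24
f 22 24 4
f 23 1 25
f 23 25 24
f 24 25 26
f 24 26 4
f 25 1 27
f 25 27 26
f 26 27 28
f 26 28 4
f 27 1 2
f 27 2 28
f 28 2 3
f 28 3 4
f 30 29 33
f 30 33 31
f 31 33 34
f 31 34 32
f 33 29 35
f 33 35 34
f 34 35 36
f 34 36 32
f 35 29 37
f 35 37 36
f 36 37 38
f 36 38 32
f 37 29 39
f 37 39 38
f 38 39 40
f 38 40 32
f 39 29 41
f 39 41 40
f 40 41 42
f 40 42 32
f 41 29 43
f 41 43 42
f 42 43 44
f 42 44 32
f 43 29 45
f 43 45 44
f 44 45 46
f 44 46 32
f 45 29 47
f 45 47 46
f 46 47 48
f 46 48 32
f 47 29 49
f 47 49 48
f 48 49 50
f 48 50 32
f 49 29 51
f 49 51 50
f 50 51 52
f 50 52 32
f 51 29 53
f 51 53 52
f 52 53 54
f 52 54 32
f 53 29 55
f 53 55 54
f 54 55 56
f 54 56 32
f 55 29 57
f 55 57 56
f 56 57 58
f 56 58 32
f 57 29 59
f 57 59 58
f 58 59 60
f 58 60 32
f 59 29 30
f 59 30 60
f 60 30 31
f 60 31 32
f 61 72 66
f 61 66 62
f 61 62 68
f 61 68 71
f 61 71 72
f 62 66 70
f 66 72 65
f 72 71 63
f 71 68 67
f 68 62 69
f 64 70 65
f 64 65 63
f 64 63 67
f 64 67 69
f 64 69 70
f 65 70 66
f 63 65 72
f 67 63 71
f 69 67 68
f 70 69 62



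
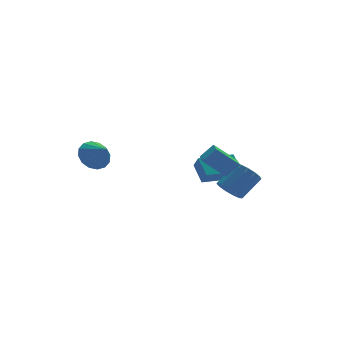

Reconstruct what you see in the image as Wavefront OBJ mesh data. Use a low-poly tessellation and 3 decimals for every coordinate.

v 0.608 -3.539 3.594
v 1.319 -3.661 4.37
v 0.909 -2.519 3.479
v 1.62 -2.641 4.255
v 1.74 -3.999 2.485
v 2.451 -4.121 3.261
v 2.041 -2.979 2.37
v 2.752 -3.101 3.146
v 3.065 -1.516 0.213
v 3.638 -1.572 -0.426
v 4.888 -1.26 0.668
v 4.315 -1.204 1.307
v 3.503 -1.107 -0.404
v 4.753 -0.795 0.69
v 3.229 -0.772 -0.187
v 4.479 -0.46 0.908
v 2.903 -0.673 0.158
v 4.153 -0.361 1.252
v 2.628 -0.842 0.52
v 3.878 -0.53 1.614
v 2.492 -1.224 0.784
v 3.742 -0.912 1.878
v 2.538 -1.7 0.867
v 3.788 -1.387 1.961
v 2.751 -2.116 0.743
v 4.001 -1.804 1.837
v 3.064 -2.343 0.45
v 4.314 -2.031 1.544
v 3.377 -2.307 0.082
v 4.627 -1.995 1.176
v 3.591 -2.019 -0.245
v 4.841 -1.707 0.849
v 2.725 0.686 0.516
v 2.742 1.828 1.36
v 2.689 1.245 -0.239
v 2.706 2.387 0.604
v 4.834 0.713 0.436
v 4.851 1.855 1.279
v 4.798 1.272 -0.32
v 4.815 2.414 0.524
v -2.981 2.648 2.201
v -2.54 2.199 1.41
v -2.639 1.612 2.979
v -2.163 2.488 1.629
v -2.005 2.819 2.001
v -2.109 3.105 2.427
v -2.446 3.268 2.792
v -2.926 3.265 2.999
v -3.421 3.097 2.991
v -3.798 2.808 2.772
v -3.956 2.477 2.4
v -3.852 2.191 1.975
v -3.516 2.028 1.61
v -3.035 2.031 1.403
f 2 4 1
f 5 2 1
f 1 4 3
f 3 5 1
f 2 8 4
f 6 2 5
f 6 8 2
f 4 8 3
f 7 5 3
f 3 8 7
f 7 6 5
f 8 6 7
f 10 9 13
f 10 13 11
f 11 13 14
f 11 14 12
f 13 9 15
f 13 15 14
f 14 15 16
f 14 16 12
f 15 9 17
f 15 17 16
f 16 17 18
f 16 18 12
f 17 9 19
f 17 19 18
f 18 19 20
f 18 20 12
f 19 9 21
f 19 21 20
f 20 21 22
f 20 22 12
f 21 9 23
f 21 23 22
f 22 23 24
f 22 24 12
f 23 9 25
f 23 25 24
f 24 25 26
f 24 26 12
f 25 9 27
f 25 27 26
f 26 27 28
f 26 28 12
f 27 9 29
f 27 29 28
f 28 29 30
f 28 30 12
f 29 9 31
f 29 31 30
f 30 31 32
f 30 32 12
f 31 9 10
f 31 10 32
f 32 10 11
f 32 11 12
f 34 36 33
f 37 34 33
f 33 36 35
f 35 37 33
f 34 40 36
f 38 34 37
f 38 40 34
f 36 40 35
f 39 37 35
f 35 40 39
f 39 38 37
f 40 38 39
f 42 41 44
f 42 44 43
f 44 41 45
f 44 45 43
f 45 41 46
f 45 46 43
f 46 41 47
f 46 47 43
f 47 41 48
f 47 48 43
f 48 41 49
f 48 49 43
f 49 41 50
f 49 50 43
f 50 41 51
f 50 51 43
f 51 41 52
f 51 52 43
f 52 41 53
f 52 53 43
f 53 41 54
f 53 54 43
f 54 41 42
f 54 42 43



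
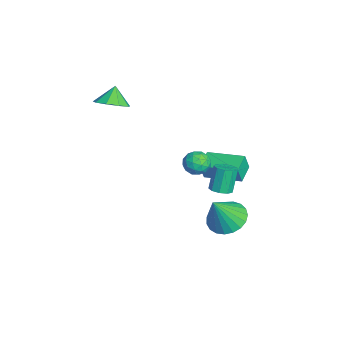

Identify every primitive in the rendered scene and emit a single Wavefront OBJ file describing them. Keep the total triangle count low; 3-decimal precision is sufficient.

v 3.125 2.498 -1.096
v 3.427 2.049 -0.885
v 2.976 2.333 0.366
v 2.675 2.782 0.156
v 3.65 2.377 -0.88
v 3.199 2.661 0.372
v 3.627 2.762 -0.975
v 3.177 3.046 0.277
v 3.37 3.023 -1.127
v 2.92 3.307 0.125
v 2.998 3.038 -1.264
v 2.548 3.322 -0.013
v 2.686 2.801 -1.323
v 2.235 3.085 -0.071
v 2.579 2.422 -1.275
v 2.129 2.706 -0.024
v 2.728 2.078 -1.144
v 2.277 2.362 0.108
v 3.063 1.931 -0.99
v 2.612 2.215 0.262
v 1.25 3.043 -4.794
v 2.154 3.613 -4.846
v 1.83 2.277 -3.086
v 1.882 3.89 -4.629
v 1.5 4.021 -4.441
v 1.075 3.983 -4.314
v 0.681 3.782 -4.27
v 0.385 3.453 -4.317
v 0.238 3.053 -4.446
v 0.267 2.652 -4.636
v 0.465 2.318 -4.853
v 0.799 2.109 -5.059
v 1.211 2.062 -5.22
v 1.63 2.184 -5.308
v 1.983 2.455 -5.306
v 2.209 2.828 -5.216
v 2.27 3.237 -5.053
v -2.353 2.659 -3.501
v -2.202 2.42 -2.541
v -1.429 4.431 -3.206
v -1.278 4.192 -2.246
v -1.362 2.188 -3.774
v -1.211 1.949 -2.814
v -0.438 3.96 -3.479
v -0.287 3.721 -2.519
v -1.625 -2.284 1.81
v -1.16 -1.495 1.905
v -2.195 -2.056 2.71
v -1.675 -1.401 1.556
v -2.166 -1.719 1.325
v -2.404 -2.302 1.321
v -2.278 -2.876 1.546
v -1.846 -3.173 1.894
v -1.31 -3.054 2.203
v -0.922 -2.574 2.328
v -0.863 -1.959 2.21
v 0.054 1.41 -0.92
v 0.377 1.875 -0.45
v 1.063 1.345 -1.55
v 1.386 1.81 -1.08
v 1.21 1.13 -0.862
v 0.587 1.169 -0.473
v 0.853 2.051 -1.527
v 0.23 2.09 -1.138
v 0.871 2.271 -0.825
v 1.092 1.701 -0.414
v 0.348 1.519 -1.586
v 0.569 0.949 -1.175
v 0.127 1.648 -0.63
v 1.313 1.572 -1.37
v 1.209 1.172 -1.242
v 1.399 1.445 -0.966
v 0.25 1.233 -0.643
v 0.44 1.507 -0.367
v 0.93 1.069 -0.609
v 1 1.713 -1.633
v 1.19 1.987 -1.357
v 0.041 1.775 -1.034
v 0.231 2.048 -0.758
v 0.51 2.151 -1.391
v 0.608 2.154 -0.574
v 1.2 2.116 -0.944
v 0.887 2.257 -1.207
v 0.521 2.281 -0.978
v 0.737 1.819 -0.332
v 1.33 1.781 -0.702
v 1.227 1.381 -0.574
v 0.86 1.405 -0.346
v 1.028 2.052 -0.553
v 0.11 1.439 -1.298
v 0.703 1.401 -1.668
v 0.58 1.815 -1.654
v 0.213 1.839 -1.426
v 0.24 1.104 -1.056
v 0.832 1.066 -1.426
v 0.919 0.939 -1.022
v 0.553 0.963 -0.793
v 0.412 1.168 -1.447
f 2 1 5
f 2 5 3
f 3 5 6
f 3 6 4
f 5 1 7
f 5 7 6
f 6 7 8
f 6 8 4
f 7 1 9
f 7 9 8
f 8 9 10
f 8 10 4
f 9 1 11
f 9 11 10
f 10 11 12
f 10 12 4
f 11 1 13
f 11 13 12
f 12 13 14
f 12 14 4
f 13 1 15
f 13 15 14
f 14 15 16
f 14 16 4
f 15 1 17
f 15 17 16
f 16 17 18
f 16 18 4
f 17 1 19
f 17 19 18
f 18 19 20
f 18 20 4
f 19 1 2
f 19 2 20
f 20 2 3
f 20 3 4
f 22 21 24
f 22 24 23
f 24 21 25
f 24 25 23
f 25 21 26
f 25 26 23
f 26 21 27
f 26 27 23
f 27 21 28
f 27 28 23
f 28 21 29
f 28 29 23
f 29 21 30
f 29 30 23
f 30 21 31
f 30 31 23
f 31 21 32
f 31 32 23
f 32 21 33
f 32 33 23
f 33 21 34
f 33 34 23
f 34 21 35
f 34 35 23
f 35 21 36
f 35 36 23
f 36 21 37
f 36 37 23
f 37 21 22
f 37 22 23
f 39 41 38
f 42 39 38
f 38 41 40
f 40 42 38
f 39 45 41
f 43 39 42
f 43 45 39
f 41 45 40
f 44 42 40
f 40 45 44
f 44 43 42
f 45 43 44
f 47 46 49
f 47 49 48
f 49 46 50
f 49 50 48
f 50 46 51
f 50 51 48
f 51 46 52
f 51 52 48
f 52 46 53
f 52 53 48
f 53 46 54
f 53 54 48
f 54 46 55
f 54 55 48
f 55 46 56
f 55 56 48
f 56 46 47
f 56 47 48
f 57 94 73
f 94 68 97
f 73 97 62
f 94 97 73
f 57 73 69
f 73 62 74
f 69 74 58
f 73 74 69
f 57 69 78
f 69 58 79
f 78 79 64
f 69 79 78
f 57 78 90
f 78 64 93
f 90 93 67
f 78 93 90
f 57 90 94
f 90 67 98
f 94 98 68
f 90 98 94
f 58 74 85
f 74 62 88
f 85 88 66
f 74 88 85
f 62 97 75
f 97 68 96
f 75 96 61
f 97 96 75
f 68 98 95
f 98 67 91
f 95 91 59
f 98 91 95
f 67 93 92
f 93 64 80
f 92 80 63
f 93 80 92
f 64 79 84
f 79 58 81
f 84 81 65
f 79 81 84
f 60 86 72
f 86 66 87
f 72 87 61
f 86 87 72
f 60 72 70
f 72 61 71
f 70 71 59
f 72 71 70
f 60 70 77
f 70 59 76
f 77 76 63
f 70 76 77
f 60 77 82
f 77 63 83
f 82 83 65
f 77 83 82
f 60 82 86
f 82 65 89
f 86 89 66
f 82 89 86
f 61 87 75
f 87 66 88
f 75 88 62
f 87 88 75
f 59 71 95
f 71 61 96
f 95 96 68
f 71 96 95
f 63 76 92
f 76 59 91
f 92 91 67
f 76 91 92
f 65 83 84
f 83 63 80
f 84 80 64
f 83 80 84
f 66 89 85
f 89 65 81
f 85 81 58
f 89 81 85



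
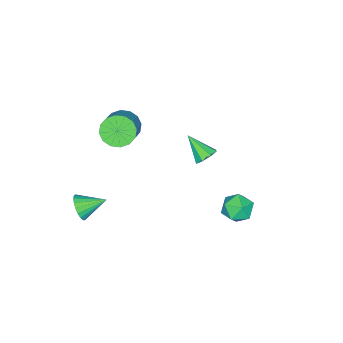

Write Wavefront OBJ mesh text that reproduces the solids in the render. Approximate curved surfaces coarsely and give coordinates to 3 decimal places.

v -3.23 -0.2 -0.816
v -2.89 -0.631 -1.282
v -3.33 -1.46 0.276
v -2.542 -0.367 -0.946
v -2.597 -0.006 -0.534
v -3.023 0.242 -0.287
v -3.57 0.231 -0.35
v -3.918 -0.033 -0.686
v -3.863 -0.394 -1.098
v -3.437 -0.642 -1.345
v 0.065 4.234 0.371
v 0.591 3.933 -0.369
v -1.171 3.507 -0.211
v -0.645 3.206 -0.951
v -0.482 2.857 -0.076
v 0.282 3.306 0.284
v -0.862 4.134 -0.864
v -0.098 4.583 -0.504
v 0.018 3.871 -1.133
v 0.253 3.082 -0.645
v -0.833 4.358 0.065
v -0.598 3.569 0.553
v 3.794 -3.296 -1.02
v 4.357 -3.12 -0.464
v 2.906 -2.224 -0.46
v 4.443 -2.916 -0.718
v 4.417 -2.777 -1.024
v 4.283 -2.729 -1.329
v 4.065 -2.778 -1.581
v 3.8 -2.917 -1.736
v 3.534 -3.121 -1.767
v 3.313 -3.356 -1.669
v 3.175 -3.58 -1.458
v 3.144 -3.755 -1.172
v 3.226 -3.85 -0.86
v 3.406 -3.85 -0.575
v 3.653 -3.754 -0.367
v 3.924 -3.579 -0.272
v 4.173 -3.354 -0.307
v 0.204 -3.102 3.145
v 0.751 -3.886 2.983
v 2.164 -3.142 4.153
v 1.616 -2.358 4.315
v 0.879 -3.562 2.622
v 2.292 -2.817 3.792
v 0.826 -3.114 2.401
v 2.239 -2.369 3.571
v 0.606 -2.663 2.379
v 2.019 -1.918 3.55
v 0.278 -2.33 2.563
v 1.691 -1.585 3.733
v -0.07 -2.204 2.903
v 1.343 -1.459 4.073
v -0.344 -2.318 3.307
v 1.069 -1.574 4.477
v -0.472 -2.643 3.668
v 0.941 -1.898 4.838
v -0.419 -3.091 3.889
v 0.994 -2.346 5.059
v -0.199 -3.542 3.91
v 1.214 -2.797 5.081
v 0.129 -3.875 3.727
v 1.542 -3.13 4.897
v 0.477 -4.001 3.387
v 1.89 -3.256 4.557
f 2 1 4
f 2 4 3
f 4 1 5
f 4 5 3
f 5 1 6
f 5 6 3
f 6 1 7
f 6 7 3
f 7 1 8
f 7 8 3
f 8 1 9
f 8 9 3
f 9 1 10
f 9 10 3
f 10 1 2
f 10 2 3
f 11 22 16
f 11 16 12
f 11 12 18
f 11 18 21
f 11 21 22
f 12 16 20
f 16 22 15
f 22 21 13
f 21 18 17
f 18 12 19
f 14 20 15
f 14 15 13
f 14 13 17
f 14 17 19
f 14 19 20
f 15 20 16
f 13 15 22
f 17 13 21
f 19 17 18
f 20 19 12
f 24 23 26
f 24 26 25
f 26 23 27
f 26 27 25
f 27 23 28
f 27 28 25
f 28 23 29
f 28 29 25
f 29 23 30
f 29 30 25
f 30 23 31
f 30 31 25
f 31 23 32
f 31 32 25
f 32 23 33
f 32 33 25
f 33 23 34
f 33 34 25
f 34 23 35
f 34 35 25
f 35 23 36
f 35 36 25
f 36 23 37
f 36 37 25
f 37 23 38
f 37 38 25
f 38 23 39
f 38 39 25
f 39 23 24
f 39 24 25
f 41 40 44
f 41 44 42
f 42 44 45
f 42 45 43
f 44 40 46
f 44 46 45
f 45 46 47
f 45 47 43
f 46 40 48
f 46 48 47
f 47 48 49
f 47 49 43
f 48 40 50
f 48 50 49
f 49 50 51
f 49 51 43
f 50 40 52
f 50 52 51
f 51 52 53
f 51 53 43
f 52 40 54
f 52 54 53
f 53 54 55
f 53 55 43
f 54 40 56
f 54 56 55
f 55 56 57
f 55 57 43
f 56 40 58
f 56 58 57
f 57 58 59
f 57 59 43
f 58 40 60
f 58 60 59
f 59 60 61
f 59 61 43
f 60 40 62
f 60 62 61
f 61 62 63
f 61 63 43
f 62 40 64
f 62 64 63
f 63 64 65
f 63 65 43
f 64 40 41
f 64 41 65
f 65 41 42
f 65 42 43



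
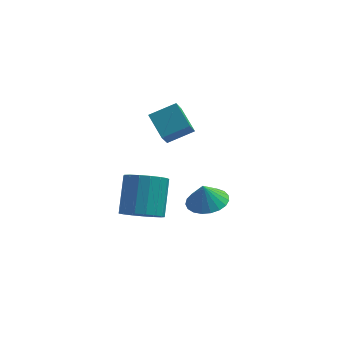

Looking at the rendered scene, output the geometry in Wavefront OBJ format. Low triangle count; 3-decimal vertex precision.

v 1.491 0.818 -1.016
v 1.283 -0.064 0.077
v 0.83 1.89 -0.276
v 0.622 1.007 0.817
v 2.758 1.213 -0.457
v 2.55 0.33 0.636
v 2.097 2.284 0.283
v 1.889 1.402 1.376
v 3.415 -2.017 -2.715
v 4.17 -1.362 -2.566
v 3.205 -2.023 -1.625
v 3.843 -1.106 -2.628
v 3.442 -1.008 -2.705
v 3.036 -1.084 -2.784
v 2.696 -1.321 -2.85
v 2.481 -1.679 -2.894
v 2.427 -2.095 -2.906
v 2.544 -2.498 -2.886
v 2.811 -2.818 -2.836
v 3.183 -2.999 -2.765
v 3.596 -3.011 -2.685
v 3.977 -2.85 -2.611
v 4.261 -2.546 -2.554
v 4.398 -2.15 -2.526
v 4.366 -1.732 -2.53
v 0.577 -4.57 -1.498
v 1.243 -5.141 -0.978
v 1.389 -3.701 0.418
v 0.723 -3.13 -0.102
v 1.524 -4.878 -1.278
v 1.67 -3.439 0.117
v 1.588 -4.545 -1.629
v 1.734 -3.105 -0.234
v 1.421 -4.217 -1.949
v 1.566 -2.778 -0.554
v 1.06 -3.97 -2.167
v 1.206 -2.531 -0.772
v 0.589 -3.861 -2.231
v 0.734 -2.421 -0.835
v 0.115 -3.913 -2.127
v 0.26 -2.474 -0.731
v -0.253 -4.117 -1.878
v -0.108 -2.677 -0.483
v -0.431 -4.424 -1.543
v -0.286 -2.984 -0.148
v -0.378 -4.764 -1.197
v -0.232 -3.325 0.198
v -0.106 -5.06 -0.92
v 0.04 -3.621 0.475
v 0.323 -5.244 -0.776
v 0.468 -3.804 0.62
v 0.81 -5.273 -0.796
v 0.955 -3.833 0.599
f 2 4 1
f 5 2 1
f 1 4 3
f 3 5 1
f 2 8 4
f 6 2 5
f 6 8 2
f 4 8 3
f 7 5 3
f 3 8 7
f 7 6 5
f 8 6 7
f 10 9 12
f 10 12 11
f 12 9 13
f 12 13 11
f 13 9 14
f 13 14 11
f 14 9 15
f 14 15 11
f 15 9 16
f 15 16 11
f 16 9 17
f 16 17 11
f 17 9 18
f 17 18 11
f 18 9 19
f 18 19 11
f 19 9 20
f 19 20 11
f 20 9 21
f 20 21 11
f 21 9 22
f 21 22 11
f 22 9 23
f 22 23 11
f 23 9 24
f 23 24 11
f 24 9 25
f 24 25 11
f 25 9 10
f 25 10 11
f 27 26 30
f 27 30 28
f 28 30 31
f 28 31 29
f 30 26 32
f 30 32 31
f 31 32 33
f 31 33 29
f 32 26 34
f 32 34 33
f 33 34 35
f 33 35 29
f 34 26 36
f 34 36 35
f 35 36 37
f 35 37 29
f 36 26 38
f 36 38 37
f 37 38 39
f 37 39 29
f 38 26 40
f 38 40 39
f 39 40 41
f 39 41 29
f 40 26 42
f 40 42 41
f 41 42 43
f 41 43 29
f 42 26 44
f 42 44 43
f 43 44 45
f 43 45 29
f 44 26 46
f 44 46 45
f 45 46 47
f 45 47 29
f 46 26 48
f 46 48 47
f 47 48 49
f 47 49 29
f 48 26 50
f 48 50 49
f 49 50 51
f 49 51 29
f 50 26 52
f 50 52 51
f 51 52 53
f 51 53 29
f 52 26 27
f 52 27 53
f 53 27 28
f 53 28 29



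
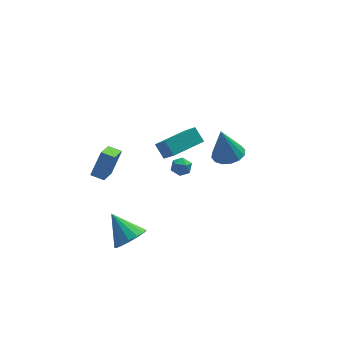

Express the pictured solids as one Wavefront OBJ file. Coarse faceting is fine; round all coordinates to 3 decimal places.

v -2.961 -4.234 -3.532
v -2.236 -4.504 -2.793
v -3.799 -2.966 -2.248
v -2.01 -4.078 -3.066
v -2.039 -3.694 -3.464
v -2.315 -3.454 -3.88
v -2.764 -3.423 -4.203
v -3.265 -3.61 -4.347
v -3.685 -3.963 -4.272
v -3.911 -4.389 -3.999
v -3.882 -4.774 -3.601
v -3.606 -5.013 -3.185
v -3.157 -5.044 -2.862
v -2.656 -4.857 -2.718
v 1.059 2.427 -4.276
v 1.548 2.624 -3.809
v 1.012 1.396 -3.791
v 1.501 1.593 -3.324
v 0.856 1.876 -3.299
v 0.885 2.513 -3.598
v 1.675 1.507 -4.002
v 1.704 2.144 -4.301
v 1.929 2.056 -3.64
v 1.423 2.283 -3.205
v 1.137 1.737 -4.395
v 0.631 1.964 -3.96
v 0.011 -1.887 1.336
v -0.347 -1.173 2.048
v -0.333 -0.744 0.015
v -0.691 -0.03 0.727
v 1.911 -1.11 1.513
v 1.553 -0.396 2.225
v 1.567 0.033 0.192
v 1.209 0.747 0.904
v -2.665 3.539 -5.154
v -3.356 2.06 -4.199
v -3.397 4.006 -4.959
v -4.087 2.528 -4.004
v -1.893 4.132 -3.676
v -2.583 2.654 -2.721
v -2.624 4.6 -3.481
v -3.315 3.121 -2.526
v 4.061 1.736 -2.849
v 4.97 2.195 -2.696
v 3.619 1.904 -0.731
v 4.63 2.593 -2.799
v 4.137 2.761 -2.915
v 3.624 2.654 -3.013
v 3.228 2.301 -3.068
v 3.055 1.797 -3.063
v 3.152 1.276 -3.002
v 3.492 0.878 -2.899
v 3.984 0.71 -2.783
v 4.497 0.817 -2.685
v 4.893 1.17 -2.63
v 5.066 1.674 -2.634
f 2 1 4
f 2 4 3
f 4 1 5
f 4 5 3
f 5 1 6
f 5 6 3
f 6 1 7
f 6 7 3
f 7 1 8
f 7 8 3
f 8 1 9
f 8 9 3
f 9 1 10
f 9 10 3
f 10 1 11
f 10 11 3
f 11 1 12
f 11 12 3
f 12 1 13
f 12 13 3
f 13 1 14
f 13 14 3
f 14 1 2
f 14 2 3
f 15 26 20
f 15 20 16
f 15 16 22
f 15 22 25
f 15 25 26
f 16 20 24
f 20 26 19
f 26 25 17
f 25 22 21
f 22 16 23
f 18 24 19
f 18 19 17
f 18 17 21
f 18 21 23
f 18 23 24
f 19 24 20
f 17 19 26
f 21 17 25
f 23 21 22
f 24 23 16
f 28 30 27
f 31 28 27
f 27 30 29
f 29 31 27
f 28 34 30
f 32 28 31
f 32 34 28
f 30 34 29
f 33 31 29
f 29 34 33
f 33 32 31
f 34 32 33
f 36 38 35
f 39 36 35
f 35 38 37
f 37 39 35
f 36 42 38
f 40 36 39
f 40 42 36
f 38 42 37
f 41 39 37
f 37 42 41
f 41 40 39
f 42 40 41
f 44 43 46
f 44 46 45
f 46 43 47
f 46 47 45
f 47 43 48
f 47 48 45
f 48 43 49
f 48 49 45
f 49 43 50
f 49 50 45
f 50 43 51
f 50 51 45
f 51 43 52
f 51 52 45
f 52 43 53
f 52 53 45
f 53 43 54
f 53 54 45
f 54 43 55
f 54 55 45
f 55 43 56
f 55 56 45
f 56 43 44
f 56 44 45



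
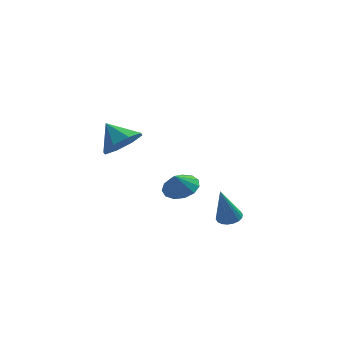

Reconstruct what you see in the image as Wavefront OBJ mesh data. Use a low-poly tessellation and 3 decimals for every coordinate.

v -1.212 -2.409 2.704
v -0.394 -1.792 2.937
v -1.988 -1.731 3.636
v -0.845 -1.493 2.343
v -1.511 -1.73 1.961
v -2.002 -2.365 2.014
v -2.029 -3.025 2.471
v -1.578 -3.325 3.064
v -0.912 -3.088 3.447
v -0.422 -2.453 3.394
v 3.497 1.093 -3.782
v 4.119 1.122 -3.636
v 3.063 0.607 -1.838
v 4.031 1.388 -3.589
v 3.836 1.596 -3.58
v 3.575 1.705 -3.612
v 3.298 1.692 -3.677
v 3.06 1.561 -3.762
v 2.909 1.337 -3.852
v 2.874 1.064 -3.928
v 2.963 0.798 -3.975
v 3.157 0.589 -3.984
v 3.418 0.481 -3.952
v 3.695 0.494 -3.887
v 3.933 0.625 -3.802
v 4.084 0.849 -3.712
v 1.215 3.344 -2.998
v 1.747 3.99 -2.57
v 0.925 2.976 -2.082
v 1.269 4.209 -2.634
v 0.774 4.153 -2.813
v 0.418 3.841 -3.051
v 0.316 3.37 -3.273
v 0.5 2.892 -3.407
v 0.91 2.557 -3.412
v 1.417 2.472 -3.285
v 1.86 2.664 -3.068
v 2.099 3.072 -2.828
v 2.056 3.567 -2.643
f 2 1 4
f 2 4 3
f 4 1 5
f 4 5 3
f 5 1 6
f 5 6 3
f 6 1 7
f 6 7 3
f 7 1 8
f 7 8 3
f 8 1 9
f 8 9 3
f 9 1 10
f 9 10 3
f 10 1 2
f 10 2 3
f 12 11 14
f 12 14 13
f 14 11 15
f 14 15 13
f 15 11 16
f 15 16 13
f 16 11 17
f 16 17 13
f 17 11 18
f 17 18 13
f 18 11 19
f 18 19 13
f 19 11 20
f 19 20 13
f 20 11 21
f 20 21 13
f 21 11 22
f 21 22 13
f 22 11 23
f 22 23 13
f 23 11 24
f 23 24 13
f 24 11 25
f 24 25 13
f 25 11 26
f 25 26 13
f 26 11 12
f 26 12 13
f 28 27 30
f 28 30 29
f 30 27 31
f 30 31 29
f 31 27 32
f 31 32 29
f 32 27 33
f 32 33 29
f 33 27 34
f 33 34 29
f 34 27 35
f 34 35 29
f 35 27 36
f 35 36 29
f 36 27 37
f 36 37 29
f 37 27 38
f 37 38 29
f 38 27 39
f 38 39 29
f 39 27 28
f 39 28 29

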